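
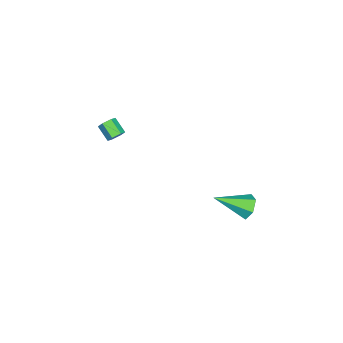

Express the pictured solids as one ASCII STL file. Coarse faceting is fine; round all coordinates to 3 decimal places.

solid 
facet normal -0.202 0.860 -0.468
outer loop
vertex 1.859 4.858 -2.357
vertex 1.149 4.922 -1.932
vertex 1.847 5.252 -1.627
endloop
endfacet
facet normal 0.993 -0.093 0.067
outer loop
vertex 1.859 4.858 -2.357
vertex 1.847 5.252 -1.627
vertex 1.591 3.038 -0.908
endloop
endfacet
facet normal -0.203 0.860 -0.467
outer loop
vertex 1.847 5.252 -1.627
vertex 1.149 4.922 -1.932
vertex 1.138 5.316 -1.202
endloop
endfacet
facet normal 0.517 0.210 0.830
outer loop
vertex 1.847 5.252 -1.627
vertex 1.138 5.316 -1.202
vertex 1.591 3.038 -0.908
endloop
endfacet
facet normal -0.201 0.861 -0.468
outer loop
vertex 1.138 5.316 -1.202
vertex 1.149 4.922 -1.932
vertex 0.439 4.987 -1.507
endloop
endfacet
facet normal -0.414 0.035 0.910
outer loop
vertex 1.138 5.316 -1.202
vertex 0.439 4.987 -1.507
vertex 1.591 3.038 -0.908
endloop
endfacet
facet normal -0.201 0.861 -0.468
outer loop
vertex 0.439 4.987 -1.507
vertex 1.149 4.922 -1.932
vertex 0.451 4.593 -2.237
endloop
endfacet
facet normal -0.868 -0.444 0.225
outer loop
vertex 0.439 4.987 -1.507
vertex 0.451 4.593 -2.237
vertex 1.591 3.038 -0.908
endloop
endfacet
facet normal -0.201 0.861 -0.468
outer loop
vertex 0.451 4.593 -2.237
vertex 1.149 4.922 -1.932
vertex 1.161 4.528 -2.662
endloop
endfacet
facet normal -0.391 -0.747 -0.538
outer loop
vertex 0.451 4.593 -2.237
vertex 1.161 4.528 -2.662
vertex 1.591 3.038 -0.908
endloop
endfacet
facet normal -0.202 0.860 -0.468
outer loop
vertex 1.161 4.528 -2.662
vertex 1.149 4.922 -1.932
vertex 1.859 4.858 -2.357
endloop
endfacet
facet normal 0.540 -0.571 -0.618
outer loop
vertex 1.161 4.528 -2.662
vertex 1.859 4.858 -2.357
vertex 1.591 3.038 -0.908
endloop
endfacet
facet normal 0.581 0.607 -0.542
outer loop
vertex -1.143 -3.318 0.487
vertex -1.453 -2.88 0.645
vertex -1.009 -3.033 0.95
endloop
endfacet
facet normal 0.777 -0.611 0.151
outer loop
vertex -1.143 -3.318 0.487
vertex -1.009 -3.033 0.95
vertex -1.778 -3.979 1.077
endloop
endfacet
facet normal 0.777 -0.611 0.151
outer loop
vertex -1.778 -3.979 1.077
vertex -1.009 -3.033 0.95
vertex -1.644 -3.694 1.54
endloop
endfacet
facet normal -0.583 -0.605 0.541
outer loop
vertex -1.778 -3.979 1.077
vertex -1.644 -3.694 1.54
vertex -2.087 -3.54 1.235
endloop
endfacet
facet normal 0.581 0.607 -0.542
outer loop
vertex -1.009 -3.033 0.95
vertex -1.453 -2.88 0.645
vertex -1.319 -2.595 1.108
endloop
endfacet
facet normal 0.595 0.135 0.792
outer loop
vertex -1.009 -3.033 0.95
vertex -1.319 -2.595 1.108
vertex -1.644 -3.694 1.54
endloop
endfacet
facet normal 0.595 0.135 0.792
outer loop
vertex -1.644 -3.694 1.54
vertex -1.319 -2.595 1.108
vertex -1.954 -3.255 1.698
endloop
endfacet
facet normal -0.583 -0.606 0.541
outer loop
vertex -1.644 -3.694 1.54
vertex -1.954 -3.255 1.698
vertex -2.087 -3.54 1.235
endloop
endfacet
facet normal 0.583 0.605 -0.541
outer loop
vertex -1.319 -2.595 1.108
vertex -1.453 -2.88 0.645
vertex -1.762 -2.441 0.803
endloop
endfacet
facet normal -0.181 0.747 0.640
outer loop
vertex -1.319 -2.595 1.108
vertex -1.762 -2.441 0.803
vertex -1.954 -3.255 1.698
endloop
endfacet
facet normal -0.183 0.747 0.640
outer loop
vertex -1.954 -3.255 1.698
vertex -1.762 -2.441 0.803
vertex -2.397 -3.102 1.393
endloop
endfacet
facet normal -0.582 -0.607 0.541
outer loop
vertex -1.954 -3.255 1.698
vertex -2.397 -3.102 1.393
vertex -2.087 -3.54 1.235
endloop
endfacet
facet normal 0.583 0.605 -0.541
outer loop
vertex -1.762 -2.441 0.803
vertex -1.453 -2.88 0.645
vertex -1.896 -2.726 0.34
endloop
endfacet
facet normal -0.777 0.611 -0.151
outer loop
vertex -1.762 -2.441 0.803
vertex -1.896 -2.726 0.34
vertex -2.397 -3.102 1.393
endloop
endfacet
facet normal -0.777 0.611 -0.151
outer loop
vertex -2.397 -3.102 1.393
vertex -1.896 -2.726 0.34
vertex -2.531 -3.387 0.93
endloop
endfacet
facet normal -0.581 -0.607 0.542
outer loop
vertex -2.397 -3.102 1.393
vertex -2.531 -3.387 0.93
vertex -2.087 -3.54 1.235
endloop
endfacet
facet normal 0.583 0.606 -0.541
outer loop
vertex -1.896 -2.726 0.34
vertex -1.453 -2.88 0.645
vertex -1.586 -3.165 0.182
endloop
endfacet
facet normal -0.595 -0.135 -0.792
outer loop
vertex -1.896 -2.726 0.34
vertex -1.586 -3.165 0.182
vertex -2.531 -3.387 0.93
endloop
endfacet
facet normal -0.595 -0.135 -0.792
outer loop
vertex -2.531 -3.387 0.93
vertex -1.586 -3.165 0.182
vertex -2.221 -3.825 0.772
endloop
endfacet
facet normal -0.581 -0.607 0.542
outer loop
vertex -2.531 -3.387 0.93
vertex -2.221 -3.825 0.772
vertex -2.087 -3.54 1.235
endloop
endfacet
facet normal 0.582 0.607 -0.541
outer loop
vertex -1.586 -3.165 0.182
vertex -1.453 -2.88 0.645
vertex -1.143 -3.318 0.487
endloop
endfacet
facet normal 0.182 -0.747 -0.639
outer loop
vertex -1.586 -3.165 0.182
vertex -1.143 -3.318 0.487
vertex -2.221 -3.825 0.772
endloop
endfacet
facet normal 0.182 -0.746 -0.641
outer loop
vertex -2.221 -3.825 0.772
vertex -1.143 -3.318 0.487
vertex -1.778 -3.979 1.077
endloop
endfacet
facet normal -0.583 -0.605 0.541
outer loop
vertex -2.221 -3.825 0.772
vertex -1.778 -3.979 1.077
vertex -2.087 -3.54 1.235
endloop
endfacet

endsolid


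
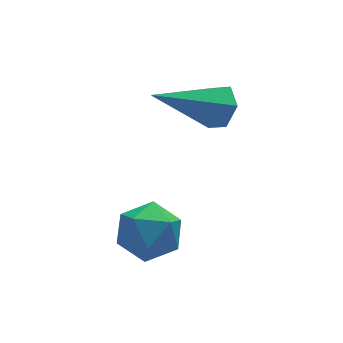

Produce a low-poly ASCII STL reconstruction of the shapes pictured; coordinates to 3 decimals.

solid 
facet normal -0.309 0.515 0.800
outer loop
vertex 1.886 -1.765 -1.537
vertex 1.919 -2.351 -1.147
vertex 2.482 -1.931 -1.2
endloop
endfacet
facet normal 0.060 0.933 0.354
outer loop
vertex 1.886 -1.765 -1.537
vertex 2.482 -1.931 -1.2
vertex 2.508 -1.683 -1.858
endloop
endfacet
facet normal -0.266 0.922 -0.280
outer loop
vertex 1.886 -1.765 -1.537
vertex 2.508 -1.683 -1.858
vertex 1.96 -1.949 -2.213
endloop
endfacet
facet normal -0.838 0.497 -0.227
outer loop
vertex 1.886 -1.765 -1.537
vertex 1.96 -1.949 -2.213
vertex 1.596 -2.362 -1.773
endloop
endfacet
facet normal -0.863 0.245 0.441
outer loop
vertex 1.886 -1.765 -1.537
vertex 1.596 -2.362 -1.773
vertex 1.919 -2.351 -1.147
endloop
endfacet
facet normal 0.710 0.649 0.273
outer loop
vertex 2.508 -1.683 -1.858
vertex 2.482 -1.931 -1.2
vertex 2.924 -2.218 -1.667
endloop
endfacet
facet normal 0.113 -0.026 0.993
outer loop
vertex 2.482 -1.931 -1.2
vertex 1.919 -2.351 -1.147
vertex 2.56 -2.631 -1.227
endloop
endfacet
facet normal -0.785 -0.463 0.413
outer loop
vertex 1.919 -2.351 -1.147
vertex 1.596 -2.362 -1.773
vertex 2.012 -2.897 -1.582
endloop
endfacet
facet normal -0.742 -0.057 -0.668
outer loop
vertex 1.596 -2.362 -1.773
vertex 1.96 -1.949 -2.213
vertex 2.038 -2.649 -2.24
endloop
endfacet
facet normal 0.182 0.631 -0.754
outer loop
vertex 1.96 -1.949 -2.213
vertex 2.508 -1.683 -1.858
vertex 2.601 -2.229 -2.293
endloop
endfacet
facet normal 0.838 -0.497 0.227
outer loop
vertex 2.634 -2.815 -1.903
vertex 2.924 -2.218 -1.667
vertex 2.56 -2.631 -1.227
endloop
endfacet
facet normal 0.266 -0.922 0.280
outer loop
vertex 2.634 -2.815 -1.903
vertex 2.56 -2.631 -1.227
vertex 2.012 -2.897 -1.582
endloop
endfacet
facet normal -0.060 -0.933 -0.354
outer loop
vertex 2.634 -2.815 -1.903
vertex 2.012 -2.897 -1.582
vertex 2.038 -2.649 -2.24
endloop
endfacet
facet normal 0.309 -0.515 -0.800
outer loop
vertex 2.634 -2.815 -1.903
vertex 2.038 -2.649 -2.24
vertex 2.601 -2.229 -2.293
endloop
endfacet
facet normal 0.863 -0.245 -0.441
outer loop
vertex 2.634 -2.815 -1.903
vertex 2.601 -2.229 -2.293
vertex 2.924 -2.218 -1.667
endloop
endfacet
facet normal 0.742 0.057 0.668
outer loop
vertex 2.56 -2.631 -1.227
vertex 2.924 -2.218 -1.667
vertex 2.482 -1.931 -1.2
endloop
endfacet
facet normal -0.182 -0.631 0.754
outer loop
vertex 2.012 -2.897 -1.582
vertex 2.56 -2.631 -1.227
vertex 1.919 -2.351 -1.147
endloop
endfacet
facet normal -0.710 -0.649 -0.273
outer loop
vertex 2.038 -2.649 -2.24
vertex 2.012 -2.897 -1.582
vertex 1.596 -2.362 -1.773
endloop
endfacet
facet normal -0.113 0.026 -0.993
outer loop
vertex 2.601 -2.229 -2.293
vertex 2.038 -2.649 -2.24
vertex 1.96 -1.949 -2.213
endloop
endfacet
facet normal 0.785 0.463 -0.413
outer loop
vertex 2.924 -2.218 -1.667
vertex 2.601 -2.229 -2.293
vertex 2.508 -1.683 -1.858
endloop
endfacet
facet normal 0.852 0.050 -0.521
outer loop
vertex 4.587 -0.547 0.447
vertex 4.316 -0.658 -0.007
vertex 4.382 -0.146 0.15
endloop
endfacet
facet normal 0.117 0.629 0.768
outer loop
vertex 4.587 -0.547 0.447
vertex 4.382 -0.146 0.15
vertex 2.884 -0.742 0.867
endloop
endfacet
facet normal 0.853 0.049 -0.519
outer loop
vertex 4.382 -0.146 0.15
vertex 4.316 -0.658 -0.007
vertex 4.112 -0.257 -0.304
endloop
endfacet
facet normal -0.372 0.928 -0.006
outer loop
vertex 4.382 -0.146 0.15
vertex 4.112 -0.257 -0.304
vertex 2.884 -0.742 0.867
endloop
endfacet
facet normal 0.853 0.049 -0.519
outer loop
vertex 4.112 -0.257 -0.304
vertex 4.316 -0.658 -0.007
vertex 4.046 -0.769 -0.461
endloop
endfacet
facet normal -0.718 0.287 -0.634
outer loop
vertex 4.112 -0.257 -0.304
vertex 4.046 -0.769 -0.461
vertex 2.884 -0.742 0.867
endloop
endfacet
facet normal 0.853 0.050 -0.519
outer loop
vertex 4.046 -0.769 -0.461
vertex 4.316 -0.658 -0.007
vertex 4.251 -1.171 -0.163
endloop
endfacet
facet normal -0.575 -0.656 -0.489
outer loop
vertex 4.046 -0.769 -0.461
vertex 4.251 -1.171 -0.163
vertex 2.884 -0.742 0.867
endloop
endfacet
facet normal 0.853 0.050 -0.519
outer loop
vertex 4.251 -1.171 -0.163
vertex 4.316 -0.658 -0.007
vertex 4.521 -1.06 0.291
endloop
endfacet
facet normal -0.085 -0.955 0.284
outer loop
vertex 4.251 -1.171 -0.163
vertex 4.521 -1.06 0.291
vertex 2.884 -0.742 0.867
endloop
endfacet
facet normal 0.852 0.049 -0.521
outer loop
vertex 4.521 -1.06 0.291
vertex 4.316 -0.658 -0.007
vertex 4.587 -0.547 0.447
endloop
endfacet
facet normal 0.261 -0.311 0.914
outer loop
vertex 4.521 -1.06 0.291
vertex 4.587 -0.547 0.447
vertex 2.884 -0.742 0.867
endloop
endfacet

endsolid


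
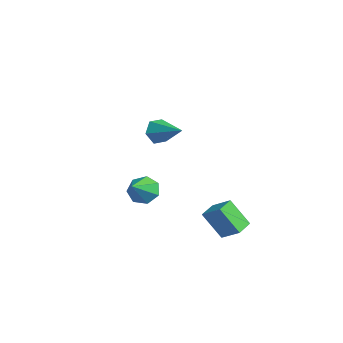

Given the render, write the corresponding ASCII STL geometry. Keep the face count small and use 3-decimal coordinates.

solid 
facet normal -0.880 -0.299 -0.369
outer loop
vertex 0.533 0.181 2.355
vertex 0.154 0.579 2.936
vertex 0.32 0.944 2.244
endloop
endfacet
facet normal 0.682 0.085 -0.726
outer loop
vertex 0.533 0.181 2.355
vertex 0.32 0.944 2.244
vertex 1.746 1.121 3.604
endloop
endfacet
facet normal -0.880 -0.299 -0.369
outer loop
vertex 0.32 0.944 2.244
vertex 0.154 0.579 2.936
vertex -0.059 1.342 2.825
endloop
endfacet
facet normal 0.283 0.867 -0.410
outer loop
vertex 0.32 0.944 2.244
vertex -0.059 1.342 2.825
vertex 1.746 1.121 3.604
endloop
endfacet
facet normal -0.880 -0.299 -0.369
outer loop
vertex -0.059 1.342 2.825
vertex 0.154 0.579 2.936
vertex -0.225 0.977 3.517
endloop
endfacet
facet normal -0.085 0.890 0.449
outer loop
vertex -0.059 1.342 2.825
vertex -0.225 0.977 3.517
vertex 1.746 1.121 3.604
endloop
endfacet
facet normal -0.880 -0.298 -0.370
outer loop
vertex -0.225 0.977 3.517
vertex 0.154 0.579 2.936
vertex -0.013 0.214 3.628
endloop
endfacet
facet normal -0.053 0.129 0.990
outer loop
vertex -0.225 0.977 3.517
vertex -0.013 0.214 3.628
vertex 1.746 1.121 3.604
endloop
endfacet
facet normal -0.879 -0.299 -0.370
outer loop
vertex -0.013 0.214 3.628
vertex 0.154 0.579 2.936
vertex 0.367 -0.184 3.047
endloop
endfacet
facet normal 0.346 -0.653 0.674
outer loop
vertex -0.013 0.214 3.628
vertex 0.367 -0.184 3.047
vertex 1.746 1.121 3.604
endloop
endfacet
facet normal -0.880 -0.299 -0.369
outer loop
vertex 0.367 -0.184 3.047
vertex 0.154 0.579 2.936
vertex 0.533 0.181 2.355
endloop
endfacet
facet normal 0.714 -0.675 -0.185
outer loop
vertex 0.367 -0.184 3.047
vertex 0.533 0.181 2.355
vertex 1.746 1.121 3.604
endloop
endfacet
facet normal -0.538 0.616 -0.575
outer loop
vertex -3.738 1.809 -4.498
vertex -4.385 1.877 -3.819
vertex -3.624 2.411 -3.959
endloop
endfacet
facet normal 0.980 -0.008 -0.198
outer loop
vertex -3.738 1.809 -4.498
vertex -3.624 2.411 -3.959
vertex -3.395 0.743 -2.761
endloop
endfacet
facet normal -0.538 0.617 -0.574
outer loop
vertex -3.624 2.411 -3.959
vertex -4.385 1.877 -3.819
vertex -4.082 2.611 -3.315
endloop
endfacet
facet normal 0.796 0.422 0.435
outer loop
vertex -3.624 2.411 -3.959
vertex -4.082 2.611 -3.315
vertex -3.395 0.743 -2.761
endloop
endfacet
facet normal -0.538 0.617 -0.575
outer loop
vertex -4.082 2.611 -3.315
vertex -4.385 1.877 -3.819
vertex -4.769 2.259 -3.05
endloop
endfacet
facet normal 0.181 0.340 0.923
outer loop
vertex -4.082 2.611 -3.315
vertex -4.769 2.259 -3.05
vertex -3.395 0.743 -2.761
endloop
endfacet
facet normal -0.538 0.617 -0.575
outer loop
vertex -4.769 2.259 -3.05
vertex -4.385 1.877 -3.819
vertex -5.166 1.62 -3.364
endloop
endfacet
facet normal -0.400 -0.192 0.896
outer loop
vertex -4.769 2.259 -3.05
vertex -5.166 1.62 -3.364
vertex -3.395 0.743 -2.761
endloop
endfacet
facet normal -0.538 0.616 -0.575
outer loop
vertex -5.166 1.62 -3.364
vertex -4.385 1.877 -3.819
vertex -4.975 1.174 -4.02
endloop
endfacet
facet normal -0.511 -0.773 0.377
outer loop
vertex -5.166 1.62 -3.364
vertex -4.975 1.174 -4.02
vertex -3.395 0.743 -2.761
endloop
endfacet
facet normal -0.539 0.616 -0.575
outer loop
vertex -4.975 1.174 -4.02
vertex -4.385 1.877 -3.819
vertex -4.34 1.258 -4.525
endloop
endfacet
facet normal -0.068 -0.967 -0.246
outer loop
vertex -4.975 1.174 -4.02
vertex -4.34 1.258 -4.525
vertex -3.395 0.743 -2.761
endloop
endfacet
facet normal -0.538 0.616 -0.575
outer loop
vertex -4.34 1.258 -4.525
vertex -4.385 1.877 -3.819
vertex -3.738 1.809 -4.498
endloop
endfacet
facet normal 0.596 -0.627 -0.502
outer loop
vertex -4.34 1.258 -4.525
vertex -3.738 1.809 -4.498
vertex -3.395 0.743 -2.761
endloop
endfacet
facet normal -0.533 0.835 0.136
outer loop
vertex 1.013 3.183 -2.53
vertex 1.975 3.676 -1.79
vertex 1.766 3.901 -3.987
endloop
endfacet
facet normal -0.734 -0.376 -0.565
outer loop
vertex 2.325 3.024 -4.13
vertex 1.013 3.183 -2.53
vertex 1.766 3.901 -3.987
endloop
endfacet
facet normal -0.533 0.835 0.136
outer loop
vertex 1.766 3.901 -3.987
vertex 1.975 3.676 -1.79
vertex 2.728 4.394 -3.246
endloop
endfacet
facet normal 0.421 0.401 -0.814
outer loop
vertex 2.728 4.394 -3.246
vertex 2.325 3.024 -4.13
vertex 1.766 3.901 -3.987
endloop
endfacet
facet normal -0.421 -0.401 0.814
outer loop
vertex 1.013 3.183 -2.53
vertex 2.534 2.799 -1.933
vertex 1.975 3.676 -1.79
endloop
endfacet
facet normal -0.735 -0.375 -0.565
outer loop
vertex 1.572 2.306 -2.674
vertex 1.013 3.183 -2.53
vertex 2.325 3.024 -4.13
endloop
endfacet
facet normal -0.421 -0.402 0.813
outer loop
vertex 1.572 2.306 -2.674
vertex 2.534 2.799 -1.933
vertex 1.013 3.183 -2.53
endloop
endfacet
facet normal 0.734 0.376 0.565
outer loop
vertex 1.975 3.676 -1.79
vertex 2.534 2.799 -1.933
vertex 2.728 4.394 -3.246
endloop
endfacet
facet normal 0.420 0.401 -0.814
outer loop
vertex 3.287 3.517 -3.39
vertex 2.325 3.024 -4.13
vertex 2.728 4.394 -3.246
endloop
endfacet
facet normal 0.735 0.376 0.565
outer loop
vertex 2.728 4.394 -3.246
vertex 2.534 2.799 -1.933
vertex 3.287 3.517 -3.39
endloop
endfacet
facet normal 0.533 -0.835 -0.136
outer loop
vertex 3.287 3.517 -3.39
vertex 1.572 2.306 -2.674
vertex 2.325 3.024 -4.13
endloop
endfacet
facet normal 0.533 -0.835 -0.136
outer loop
vertex 2.534 2.799 -1.933
vertex 1.572 2.306 -2.674
vertex 3.287 3.517 -3.39
endloop
endfacet

endsolid


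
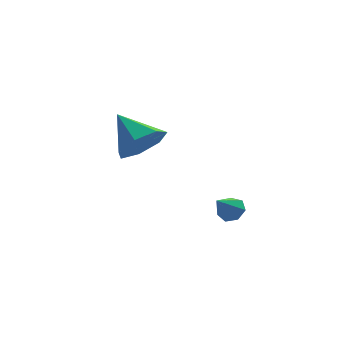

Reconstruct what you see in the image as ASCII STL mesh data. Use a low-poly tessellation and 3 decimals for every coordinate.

solid 
facet normal 0.393 -0.728 -0.563
outer loop
vertex -2.257 2.426 -0.727
vertex -3.208 2.247 -1.159
vertex -2.448 2.91 -1.486
endloop
endfacet
facet normal 0.596 0.736 0.320
outer loop
vertex -2.257 2.426 -0.727
vertex -2.448 2.91 -1.486
vertex -3.892 3.513 -0.181
endloop
endfacet
facet normal 0.393 -0.728 -0.562
outer loop
vertex -2.448 2.91 -1.486
vertex -3.208 2.247 -1.159
vertex -3.212 2.894 -1.999
endloop
endfacet
facet normal 0.158 0.951 -0.265
outer loop
vertex -2.448 2.91 -1.486
vertex -3.212 2.894 -1.999
vertex -3.892 3.513 -0.181
endloop
endfacet
facet normal 0.392 -0.728 -0.562
outer loop
vertex -3.212 2.894 -1.999
vertex -3.208 2.247 -1.159
vertex -3.973 2.392 -1.88
endloop
endfacet
facet normal -0.541 0.714 -0.445
outer loop
vertex -3.212 2.894 -1.999
vertex -3.973 2.392 -1.88
vertex -3.892 3.513 -0.181
endloop
endfacet
facet normal 0.393 -0.727 -0.563
outer loop
vertex -3.973 2.392 -1.88
vertex -3.208 2.247 -1.159
vertex -4.158 1.78 -1.218
endloop
endfacet
facet normal -0.976 0.201 -0.086
outer loop
vertex -3.973 2.392 -1.88
vertex -4.158 1.78 -1.218
vertex -3.892 3.513 -0.181
endloop
endfacet
facet normal 0.393 -0.728 -0.562
outer loop
vertex -4.158 1.78 -1.218
vertex -3.208 2.247 -1.159
vertex -3.629 1.52 -0.512
endloop
endfacet
facet normal -0.818 -0.198 0.540
outer loop
vertex -4.158 1.78 -1.218
vertex -3.629 1.52 -0.512
vertex -3.892 3.513 -0.181
endloop
endfacet
facet normal 0.393 -0.728 -0.562
outer loop
vertex -3.629 1.52 -0.512
vertex -3.208 2.247 -1.159
vertex -2.783 1.808 -0.294
endloop
endfacet
facet normal -0.186 -0.185 0.965
outer loop
vertex -3.629 1.52 -0.512
vertex -2.783 1.808 -0.294
vertex -3.892 3.513 -0.181
endloop
endfacet
facet normal 0.392 -0.728 -0.562
outer loop
vertex -2.783 1.808 -0.294
vertex -3.208 2.247 -1.159
vertex -2.257 2.426 -0.727
endloop
endfacet
facet normal 0.443 0.230 0.867
outer loop
vertex -2.783 1.808 -0.294
vertex -2.257 2.426 -0.727
vertex -3.892 3.513 -0.181
endloop
endfacet
facet normal 0.559 0.419 -0.715
outer loop
vertex -0.506 -2.228 -2.301
vertex -0.921 -1.891 -2.428
vertex -0.515 -1.813 -2.065
endloop
endfacet
facet normal 0.538 -0.408 0.738
outer loop
vertex -0.506 -2.228 -2.301
vertex -0.515 -1.813 -2.065
vertex -1.559 -2.369 -1.612
endloop
endfacet
facet normal 0.559 0.420 -0.715
outer loop
vertex -0.515 -1.813 -2.065
vertex -0.921 -1.891 -2.428
vertex -0.83 -1.457 -2.102
endloop
endfacet
facet normal 0.237 0.306 0.922
outer loop
vertex -0.515 -1.813 -2.065
vertex -0.83 -1.457 -2.102
vertex -1.559 -2.369 -1.612
endloop
endfacet
facet normal 0.560 0.420 -0.715
outer loop
vertex -0.83 -1.457 -2.102
vertex -0.921 -1.891 -2.428
vertex -1.214 -1.427 -2.385
endloop
endfacet
facet normal -0.409 0.664 0.626
outer loop
vertex -0.83 -1.457 -2.102
vertex -1.214 -1.427 -2.385
vertex -1.559 -2.369 -1.612
endloop
endfacet
facet normal 0.559 0.419 -0.715
outer loop
vertex -1.214 -1.427 -2.385
vertex -0.921 -1.891 -2.428
vertex -1.377 -1.747 -2.7
endloop
endfacet
facet normal -0.916 0.395 0.073
outer loop
vertex -1.214 -1.427 -2.385
vertex -1.377 -1.747 -2.7
vertex -1.559 -2.369 -1.612
endloop
endfacet
facet normal 0.559 0.419 -0.715
outer loop
vertex -1.377 -1.747 -2.7
vertex -0.921 -1.891 -2.428
vertex -1.197 -2.175 -2.81
endloop
endfacet
facet normal -0.900 -0.296 -0.320
outer loop
vertex -1.377 -1.747 -2.7
vertex -1.197 -2.175 -2.81
vertex -1.559 -2.369 -1.612
endloop
endfacet
facet normal 0.559 0.419 -0.715
outer loop
vertex -1.197 -2.175 -2.81
vertex -0.921 -1.891 -2.428
vertex -0.809 -2.389 -2.632
endloop
endfacet
facet normal -0.374 -0.891 -0.257
outer loop
vertex -1.197 -2.175 -2.81
vertex -0.809 -2.389 -2.632
vertex -1.559 -2.369 -1.612
endloop
endfacet
facet normal 0.559 0.419 -0.716
outer loop
vertex -0.809 -2.389 -2.632
vertex -0.921 -1.891 -2.428
vertex -0.506 -2.228 -2.301
endloop
endfacet
facet normal 0.266 -0.940 0.214
outer loop
vertex -0.809 -2.389 -2.632
vertex -0.506 -2.228 -2.301
vertex -1.559 -2.369 -1.612
endloop
endfacet

endsolid


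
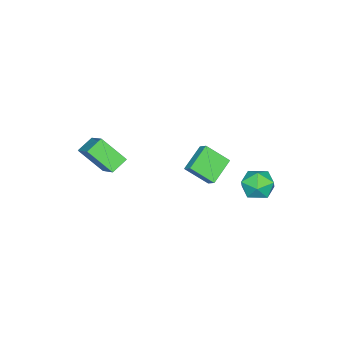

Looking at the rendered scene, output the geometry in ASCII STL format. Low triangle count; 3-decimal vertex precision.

solid 
facet normal -0.855 0.273 0.440
outer loop
vertex 2.887 -3.91 3.424
vertex 2.644 -2.453 2.047
vertex 1.904 -5.151 2.284
endloop
endfacet
facet normal 0.121 -0.722 0.681
outer loop
vertex 2.896 -5.467 1.773
vertex 2.887 -3.91 3.424
vertex 1.904 -5.151 2.284
endloop
endfacet
facet normal -0.855 0.273 0.440
outer loop
vertex 1.904 -5.151 2.284
vertex 2.644 -2.453 2.047
vertex 1.661 -3.693 0.907
endloop
endfacet
facet normal -0.504 -0.636 -0.585
outer loop
vertex 1.661 -3.693 0.907
vertex 2.896 -5.467 1.773
vertex 1.904 -5.151 2.284
endloop
endfacet
facet normal 0.504 0.636 0.584
outer loop
vertex 2.887 -3.91 3.424
vertex 3.636 -2.769 1.536
vertex 2.644 -2.453 2.047
endloop
endfacet
facet normal 0.120 -0.722 0.681
outer loop
vertex 3.879 -4.227 2.913
vertex 2.887 -3.91 3.424
vertex 2.896 -5.467 1.773
endloop
endfacet
facet normal 0.504 0.636 0.584
outer loop
vertex 3.879 -4.227 2.913
vertex 3.636 -2.769 1.536
vertex 2.887 -3.91 3.424
endloop
endfacet
facet normal -0.121 0.722 -0.681
outer loop
vertex 2.644 -2.453 2.047
vertex 3.636 -2.769 1.536
vertex 1.661 -3.693 0.907
endloop
endfacet
facet normal -0.504 -0.636 -0.584
outer loop
vertex 2.653 -4.01 0.396
vertex 2.896 -5.467 1.773
vertex 1.661 -3.693 0.907
endloop
endfacet
facet normal -0.121 0.722 -0.682
outer loop
vertex 1.661 -3.693 0.907
vertex 3.636 -2.769 1.536
vertex 2.653 -4.01 0.396
endloop
endfacet
facet normal 0.855 -0.273 -0.440
outer loop
vertex 2.653 -4.01 0.396
vertex 3.879 -4.227 2.913
vertex 2.896 -5.467 1.773
endloop
endfacet
facet normal 0.855 -0.273 -0.440
outer loop
vertex 3.636 -2.769 1.536
vertex 3.879 -4.227 2.913
vertex 2.653 -4.01 0.396
endloop
endfacet
facet normal -0.889 0.070 0.452
outer loop
vertex -1.862 0.09 0.943
vertex -2.332 1.389 -0.181
vertex -2.165 -0.461 0.432
endloop
endfacet
facet normal 0.263 -0.730 0.631
outer loop
vertex -0.528 -0.589 -0.399
vertex -1.862 0.09 0.943
vertex -2.165 -0.461 0.432
endloop
endfacet
facet normal -0.889 0.069 0.452
outer loop
vertex -2.165 -0.461 0.432
vertex -2.332 1.389 -0.181
vertex -2.634 0.838 -0.691
endloop
endfacet
facet normal -0.373 -0.680 -0.631
outer loop
vertex -2.634 0.838 -0.691
vertex -0.528 -0.589 -0.399
vertex -2.165 -0.461 0.432
endloop
endfacet
facet normal 0.373 0.681 0.630
outer loop
vertex -1.862 0.09 0.943
vertex -0.695 1.261 -1.012
vertex -2.332 1.389 -0.181
endloop
endfacet
facet normal 0.264 -0.729 0.631
outer loop
vertex -0.226 -0.038 0.111
vertex -1.862 0.09 0.943
vertex -0.528 -0.589 -0.399
endloop
endfacet
facet normal 0.374 0.680 0.631
outer loop
vertex -0.226 -0.038 0.111
vertex -0.695 1.261 -1.012
vertex -1.862 0.09 0.943
endloop
endfacet
facet normal -0.264 0.729 -0.632
outer loop
vertex -2.332 1.389 -0.181
vertex -0.695 1.261 -1.012
vertex -2.634 0.838 -0.691
endloop
endfacet
facet normal -0.374 -0.681 -0.630
outer loop
vertex -0.998 0.71 -1.523
vertex -0.528 -0.589 -0.399
vertex -2.634 0.838 -0.691
endloop
endfacet
facet normal -0.264 0.730 -0.631
outer loop
vertex -2.634 0.838 -0.691
vertex -0.695 1.261 -1.012
vertex -0.998 0.71 -1.523
endloop
endfacet
facet normal 0.889 -0.069 -0.452
outer loop
vertex -0.998 0.71 -1.523
vertex -0.226 -0.038 0.111
vertex -0.528 -0.589 -0.399
endloop
endfacet
facet normal 0.889 -0.070 -0.452
outer loop
vertex -0.695 1.261 -1.012
vertex -0.226 -0.038 0.111
vertex -0.998 0.71 -1.523
endloop
endfacet
facet normal -0.974 0.187 -0.128
outer loop
vertex -3.424 3.705 -2.412
vertex -3.641 2.58 -2.405
vertex -3.656 3.172 -1.424
endloop
endfacet
facet normal -0.658 0.716 0.232
outer loop
vertex -3.424 3.705 -2.412
vertex -3.656 3.172 -1.424
vertex -2.82 3.955 -1.471
endloop
endfacet
facet normal -0.132 0.976 -0.175
outer loop
vertex -3.424 3.705 -2.412
vertex -2.82 3.955 -1.471
vertex -2.288 3.846 -2.48
endloop
endfacet
facet normal -0.122 0.607 -0.785
outer loop
vertex -3.424 3.705 -2.412
vertex -2.288 3.846 -2.48
vertex -2.796 2.996 -3.058
endloop
endfacet
facet normal -0.643 0.119 -0.756
outer loop
vertex -3.424 3.705 -2.412
vertex -2.796 2.996 -3.058
vertex -3.641 2.58 -2.405
endloop
endfacet
facet normal -0.365 0.439 0.821
outer loop
vertex -2.82 3.955 -1.471
vertex -3.656 3.172 -1.424
vertex -2.664 2.984 -0.882
endloop
endfacet
facet normal -0.877 -0.417 0.238
outer loop
vertex -3.656 3.172 -1.424
vertex -3.641 2.58 -2.405
vertex -3.172 2.134 -1.46
endloop
endfacet
facet normal -0.342 -0.527 -0.778
outer loop
vertex -3.641 2.58 -2.405
vertex -2.796 2.996 -3.058
vertex -2.64 2.025 -2.469
endloop
endfacet
facet normal 0.500 0.262 -0.825
outer loop
vertex -2.796 2.996 -3.058
vertex -2.288 3.846 -2.48
vertex -1.804 2.808 -2.516
endloop
endfacet
facet normal 0.486 0.858 0.164
outer loop
vertex -2.288 3.846 -2.48
vertex -2.82 3.955 -1.471
vertex -1.819 3.4 -1.535
endloop
endfacet
facet normal 0.122 -0.607 0.785
outer loop
vertex -2.036 2.275 -1.528
vertex -2.664 2.984 -0.882
vertex -3.172 2.134 -1.46
endloop
endfacet
facet normal 0.132 -0.976 0.175
outer loop
vertex -2.036 2.275 -1.528
vertex -3.172 2.134 -1.46
vertex -2.64 2.025 -2.469
endloop
endfacet
facet normal 0.658 -0.716 -0.232
outer loop
vertex -2.036 2.275 -1.528
vertex -2.64 2.025 -2.469
vertex -1.804 2.808 -2.516
endloop
endfacet
facet normal 0.974 -0.187 0.128
outer loop
vertex -2.036 2.275 -1.528
vertex -1.804 2.808 -2.516
vertex -1.819 3.4 -1.535
endloop
endfacet
facet normal 0.643 -0.119 0.756
outer loop
vertex -2.036 2.275 -1.528
vertex -1.819 3.4 -1.535
vertex -2.664 2.984 -0.882
endloop
endfacet
facet normal -0.500 -0.262 0.825
outer loop
vertex -3.172 2.134 -1.46
vertex -2.664 2.984 -0.882
vertex -3.656 3.172 -1.424
endloop
endfacet
facet normal -0.486 -0.858 -0.164
outer loop
vertex -2.64 2.025 -2.469
vertex -3.172 2.134 -1.46
vertex -3.641 2.58 -2.405
endloop
endfacet
facet normal 0.365 -0.439 -0.821
outer loop
vertex -1.804 2.808 -2.516
vertex -2.64 2.025 -2.469
vertex -2.796 2.996 -3.058
endloop
endfacet
facet normal 0.877 0.417 -0.238
outer loop
vertex -1.819 3.4 -1.535
vertex -1.804 2.808 -2.516
vertex -2.288 3.846 -2.48
endloop
endfacet
facet normal 0.342 0.527 0.778
outer loop
vertex -2.664 2.984 -0.882
vertex -1.819 3.4 -1.535
vertex -2.82 3.955 -1.471
endloop
endfacet

endsolid


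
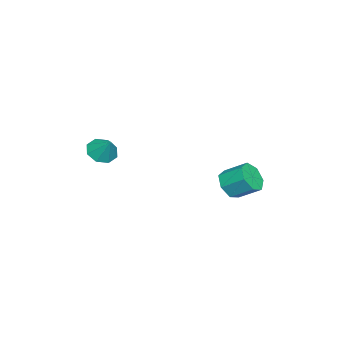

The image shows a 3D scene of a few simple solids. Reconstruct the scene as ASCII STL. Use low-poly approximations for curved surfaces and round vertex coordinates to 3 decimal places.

solid 
facet normal -0.398 -0.512 -0.761
outer loop
vertex -0.504 -2.761 0.935
vertex -1.221 -2.731 1.29
vertex -0.826 -2.267 0.771
endloop
endfacet
facet normal 0.849 0.517 -0.108
outer loop
vertex -0.504 -2.761 0.935
vertex -0.826 -2.267 0.771
vertex -0.739 -2.109 2.21
endloop
endfacet
facet normal -0.397 -0.513 -0.761
outer loop
vertex -0.826 -2.267 0.771
vertex -1.221 -2.731 1.29
vertex -1.38 -2.045 0.91
endloop
endfacet
facet normal 0.342 0.931 -0.123
outer loop
vertex -0.826 -2.267 0.771
vertex -1.38 -2.045 0.91
vertex -0.739 -2.109 2.21
endloop
endfacet
facet normal -0.398 -0.513 -0.760
outer loop
vertex -1.38 -2.045 0.91
vertex -1.221 -2.731 1.29
vertex -1.84 -2.224 1.272
endloop
endfacet
facet normal -0.241 0.956 0.166
outer loop
vertex -1.38 -2.045 0.91
vertex -1.84 -2.224 1.272
vertex -0.739 -2.109 2.21
endloop
endfacet
facet normal -0.398 -0.513 -0.760
outer loop
vertex -1.84 -2.224 1.272
vertex -1.221 -2.731 1.29
vertex -1.937 -2.7 1.644
endloop
endfacet
facet normal -0.564 0.577 0.591
outer loop
vertex -1.84 -2.224 1.272
vertex -1.937 -2.7 1.644
vertex -0.739 -2.109 2.21
endloop
endfacet
facet normal -0.398 -0.513 -0.760
outer loop
vertex -1.937 -2.7 1.644
vertex -1.221 -2.731 1.29
vertex -1.615 -3.194 1.809
endloop
endfacet
facet normal -0.434 0.018 0.901
outer loop
vertex -1.937 -2.7 1.644
vertex -1.615 -3.194 1.809
vertex -0.739 -2.109 2.21
endloop
endfacet
facet normal -0.397 -0.514 -0.760
outer loop
vertex -1.615 -3.194 1.809
vertex -1.221 -2.731 1.29
vertex -1.062 -3.416 1.67
endloop
endfacet
facet normal 0.071 -0.396 0.916
outer loop
vertex -1.615 -3.194 1.809
vertex -1.062 -3.416 1.67
vertex -0.739 -2.109 2.21
endloop
endfacet
facet normal -0.398 -0.514 -0.760
outer loop
vertex -1.062 -3.416 1.67
vertex -1.221 -2.731 1.29
vertex -0.602 -3.237 1.308
endloop
endfacet
facet normal 0.656 -0.421 0.626
outer loop
vertex -1.062 -3.416 1.67
vertex -0.602 -3.237 1.308
vertex -0.739 -2.109 2.21
endloop
endfacet
facet normal -0.398 -0.514 -0.760
outer loop
vertex -0.602 -3.237 1.308
vertex -1.221 -2.731 1.29
vertex -0.504 -2.761 0.935
endloop
endfacet
facet normal 0.978 -0.043 0.202
outer loop
vertex -0.602 -3.237 1.308
vertex -0.504 -2.761 0.935
vertex -0.739 -2.109 2.21
endloop
endfacet
facet normal -0.032 -0.835 -0.549
outer loop
vertex -3.137 2.317 -0.491
vertex -3.431 2.781 -1.179
vertex -2.6 2.601 -0.954
endloop
endfacet
facet normal 0.710 -0.406 0.575
outer loop
vertex -3.137 2.317 -0.491
vertex -2.6 2.601 -0.954
vertex -3.094 3.435 0.246
endloop
endfacet
facet normal 0.710 -0.406 0.575
outer loop
vertex -3.094 3.435 0.246
vertex -2.6 2.601 -0.954
vertex -2.557 3.719 -0.217
endloop
endfacet
facet normal 0.033 0.835 0.550
outer loop
vertex -3.094 3.435 0.246
vertex -2.557 3.719 -0.217
vertex -3.389 3.899 -0.441
endloop
endfacet
facet normal -0.032 -0.834 -0.550
outer loop
vertex -2.6 2.601 -0.954
vertex -3.431 2.781 -1.179
vertex -2.689 3.021 -1.586
endloop
endfacet
facet normal 0.993 0.038 -0.115
outer loop
vertex -2.6 2.601 -0.954
vertex -2.689 3.021 -1.586
vertex -2.557 3.719 -0.217
endloop
endfacet
facet normal 0.993 0.038 -0.115
outer loop
vertex -2.557 3.719 -0.217
vertex -2.689 3.021 -1.586
vertex -2.646 4.139 -0.849
endloop
endfacet
facet normal 0.032 0.835 0.550
outer loop
vertex -2.557 3.719 -0.217
vertex -2.646 4.139 -0.849
vertex -3.389 3.899 -0.441
endloop
endfacet
facet normal -0.032 -0.834 -0.550
outer loop
vertex -2.689 3.021 -1.586
vertex -3.431 2.781 -1.179
vertex -3.337 3.26 -1.911
endloop
endfacet
facet normal 0.528 0.453 -0.718
outer loop
vertex -2.689 3.021 -1.586
vertex -3.337 3.26 -1.911
vertex -2.646 4.139 -0.849
endloop
endfacet
facet normal 0.527 0.454 -0.719
outer loop
vertex -2.646 4.139 -0.849
vertex -3.337 3.26 -1.911
vertex -3.295 4.378 -1.174
endloop
endfacet
facet normal 0.032 0.835 0.550
outer loop
vertex -2.646 4.139 -0.849
vertex -3.295 4.378 -1.174
vertex -3.389 3.899 -0.441
endloop
endfacet
facet normal -0.031 -0.835 -0.550
outer loop
vertex -3.337 3.26 -1.911
vertex -3.431 2.781 -1.179
vertex -4.056 3.138 -1.685
endloop
endfacet
facet normal -0.335 0.527 -0.781
outer loop
vertex -3.337 3.26 -1.911
vertex -4.056 3.138 -1.685
vertex -3.295 4.378 -1.174
endloop
endfacet
facet normal -0.336 0.528 -0.780
outer loop
vertex -3.295 4.378 -1.174
vertex -4.056 3.138 -1.685
vertex -4.014 4.256 -0.947
endloop
endfacet
facet normal 0.032 0.835 0.550
outer loop
vertex -3.295 4.378 -1.174
vertex -4.014 4.256 -0.947
vertex -3.389 3.899 -0.441
endloop
endfacet
facet normal -0.032 -0.835 -0.550
outer loop
vertex -4.056 3.138 -1.685
vertex -3.431 2.781 -1.179
vertex -4.305 2.747 -1.077
endloop
endfacet
facet normal -0.945 0.204 -0.256
outer loop
vertex -4.056 3.138 -1.685
vertex -4.305 2.747 -1.077
vertex -4.014 4.256 -0.947
endloop
endfacet
facet normal -0.945 0.204 -0.255
outer loop
vertex -4.014 4.256 -0.947
vertex -4.305 2.747 -1.077
vertex -4.262 3.866 -0.34
endloop
endfacet
facet normal 0.032 0.835 0.549
outer loop
vertex -4.014 4.256 -0.947
vertex -4.262 3.866 -0.34
vertex -3.389 3.899 -0.441
endloop
endfacet
facet normal -0.032 -0.835 -0.549
outer loop
vertex -4.305 2.747 -1.077
vertex -3.431 2.781 -1.179
vertex -3.895 2.382 -0.546
endloop
endfacet
facet normal -0.843 -0.273 0.463
outer loop
vertex -4.305 2.747 -1.077
vertex -3.895 2.382 -0.546
vertex -4.262 3.866 -0.34
endloop
endfacet
facet normal -0.844 -0.273 0.462
outer loop
vertex -4.262 3.866 -0.34
vertex -3.895 2.382 -0.546
vertex -3.853 3.5 0.191
endloop
endfacet
facet normal 0.032 0.834 0.550
outer loop
vertex -4.262 3.866 -0.34
vertex -3.853 3.5 0.191
vertex -3.389 3.899 -0.441
endloop
endfacet
facet normal -0.032 -0.835 -0.550
outer loop
vertex -3.895 2.382 -0.546
vertex -3.431 2.781 -1.179
vertex -3.137 2.317 -0.491
endloop
endfacet
facet normal -0.107 -0.544 0.832
outer loop
vertex -3.895 2.382 -0.546
vertex -3.137 2.317 -0.491
vertex -3.853 3.5 0.191
endloop
endfacet
facet normal -0.107 -0.544 0.832
outer loop
vertex -3.853 3.5 0.191
vertex -3.137 2.317 -0.491
vertex -3.094 3.435 0.246
endloop
endfacet
facet normal 0.032 0.835 0.550
outer loop
vertex -3.853 3.5 0.191
vertex -3.094 3.435 0.246
vertex -3.389 3.899 -0.441
endloop
endfacet

endsolid


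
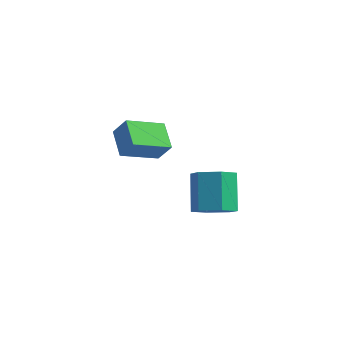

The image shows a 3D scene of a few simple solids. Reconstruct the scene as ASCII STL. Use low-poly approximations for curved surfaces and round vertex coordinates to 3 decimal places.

solid 
facet normal 0.350 -0.470 -0.811
outer loop
vertex 3.116 -3.522 -3.372
vertex 2.245 -3.953 -3.498
vertex 2.429 -3.088 -3.92
endloop
endfacet
facet normal 0.622 0.764 -0.175
outer loop
vertex 3.116 -3.522 -3.372
vertex 2.429 -3.088 -3.92
vertex 2.426 -2.595 -1.776
endloop
endfacet
facet normal 0.621 0.764 -0.175
outer loop
vertex 2.426 -2.595 -1.776
vertex 2.429 -3.088 -3.92
vertex 1.739 -2.162 -2.325
endloop
endfacet
facet normal -0.351 0.471 0.810
outer loop
vertex 2.426 -2.595 -1.776
vertex 1.739 -2.162 -2.325
vertex 1.555 -3.027 -1.902
endloop
endfacet
facet normal 0.350 -0.470 -0.810
outer loop
vertex 2.429 -3.088 -3.92
vertex 2.245 -3.953 -3.498
vertex 1.558 -3.52 -4.046
endloop
endfacet
facet normal -0.296 0.765 -0.572
outer loop
vertex 2.429 -3.088 -3.92
vertex 1.558 -3.52 -4.046
vertex 1.739 -2.162 -2.325
endloop
endfacet
facet normal -0.296 0.765 -0.572
outer loop
vertex 1.739 -2.162 -2.325
vertex 1.558 -3.52 -4.046
vertex 0.868 -2.593 -2.451
endloop
endfacet
facet normal -0.350 0.471 0.810
outer loop
vertex 1.739 -2.162 -2.325
vertex 0.868 -2.593 -2.451
vertex 1.555 -3.027 -1.902
endloop
endfacet
facet normal 0.350 -0.470 -0.810
outer loop
vertex 1.558 -3.52 -4.046
vertex 2.245 -3.953 -3.498
vertex 1.374 -4.385 -3.624
endloop
endfacet
facet normal -0.918 0.001 -0.398
outer loop
vertex 1.558 -3.52 -4.046
vertex 1.374 -4.385 -3.624
vertex 0.868 -2.593 -2.451
endloop
endfacet
facet normal -0.918 0.001 -0.397
outer loop
vertex 0.868 -2.593 -2.451
vertex 1.374 -4.385 -3.624
vertex 0.684 -3.458 -2.028
endloop
endfacet
facet normal -0.350 0.471 0.810
outer loop
vertex 0.868 -2.593 -2.451
vertex 0.684 -3.458 -2.028
vertex 1.555 -3.027 -1.902
endloop
endfacet
facet normal 0.351 -0.471 -0.810
outer loop
vertex 1.374 -4.385 -3.624
vertex 2.245 -3.953 -3.498
vertex 2.061 -4.818 -3.075
endloop
endfacet
facet normal -0.621 -0.764 0.175
outer loop
vertex 1.374 -4.385 -3.624
vertex 2.061 -4.818 -3.075
vertex 0.684 -3.458 -2.028
endloop
endfacet
facet normal -0.622 -0.764 0.174
outer loop
vertex 0.684 -3.458 -2.028
vertex 2.061 -4.818 -3.075
vertex 1.371 -3.892 -1.48
endloop
endfacet
facet normal -0.350 0.470 0.811
outer loop
vertex 0.684 -3.458 -2.028
vertex 1.371 -3.892 -1.48
vertex 1.555 -3.027 -1.902
endloop
endfacet
facet normal 0.350 -0.471 -0.810
outer loop
vertex 2.061 -4.818 -3.075
vertex 2.245 -3.953 -3.498
vertex 2.932 -4.387 -2.949
endloop
endfacet
facet normal 0.296 -0.765 0.572
outer loop
vertex 2.061 -4.818 -3.075
vertex 2.932 -4.387 -2.949
vertex 1.371 -3.892 -1.48
endloop
endfacet
facet normal 0.296 -0.764 0.573
outer loop
vertex 1.371 -3.892 -1.48
vertex 2.932 -4.387 -2.949
vertex 2.242 -3.46 -1.354
endloop
endfacet
facet normal -0.350 0.470 0.810
outer loop
vertex 1.371 -3.892 -1.48
vertex 2.242 -3.46 -1.354
vertex 1.555 -3.027 -1.902
endloop
endfacet
facet normal 0.350 -0.471 -0.810
outer loop
vertex 2.932 -4.387 -2.949
vertex 2.245 -3.953 -3.498
vertex 3.116 -3.522 -3.372
endloop
endfacet
facet normal 0.918 -0.001 0.397
outer loop
vertex 2.932 -4.387 -2.949
vertex 3.116 -3.522 -3.372
vertex 2.242 -3.46 -1.354
endloop
endfacet
facet normal 0.918 -0.001 0.397
outer loop
vertex 2.242 -3.46 -1.354
vertex 3.116 -3.522 -3.372
vertex 2.426 -2.595 -1.776
endloop
endfacet
facet normal -0.350 0.470 0.810
outer loop
vertex 2.242 -3.46 -1.354
vertex 2.426 -2.595 -1.776
vertex 1.555 -3.027 -1.902
endloop
endfacet
facet normal -0.610 -0.005 -0.792
outer loop
vertex -3.96 -2.722 -1.367
vertex -3.124 -1.098 -2.02
vertex -2.956 -3.548 -2.135
endloop
endfacet
facet normal -0.431 -0.837 0.337
outer loop
vertex -2.236 -3.542 -1.2
vertex -3.96 -2.722 -1.367
vertex -2.956 -3.548 -2.135
endloop
endfacet
facet normal -0.610 -0.005 -0.792
outer loop
vertex -2.956 -3.548 -2.135
vertex -3.124 -1.098 -2.02
vertex -2.12 -1.924 -2.788
endloop
endfacet
facet normal 0.665 -0.547 -0.509
outer loop
vertex -2.12 -1.924 -2.788
vertex -2.236 -3.542 -1.2
vertex -2.956 -3.548 -2.135
endloop
endfacet
facet normal -0.665 0.547 0.509
outer loop
vertex -3.96 -2.722 -1.367
vertex -2.404 -1.092 -1.085
vertex -3.124 -1.098 -2.02
endloop
endfacet
facet normal -0.431 -0.837 0.337
outer loop
vertex -3.24 -2.716 -0.432
vertex -3.96 -2.722 -1.367
vertex -2.236 -3.542 -1.2
endloop
endfacet
facet normal -0.665 0.547 0.509
outer loop
vertex -3.24 -2.716 -0.432
vertex -2.404 -1.092 -1.085
vertex -3.96 -2.722 -1.367
endloop
endfacet
facet normal 0.431 0.837 -0.337
outer loop
vertex -3.124 -1.098 -2.02
vertex -2.404 -1.092 -1.085
vertex -2.12 -1.924 -2.788
endloop
endfacet
facet normal 0.665 -0.547 -0.509
outer loop
vertex -1.4 -1.918 -1.853
vertex -2.236 -3.542 -1.2
vertex -2.12 -1.924 -2.788
endloop
endfacet
facet normal 0.431 0.837 -0.337
outer loop
vertex -2.12 -1.924 -2.788
vertex -2.404 -1.092 -1.085
vertex -1.4 -1.918 -1.853
endloop
endfacet
facet normal 0.610 0.005 0.792
outer loop
vertex -1.4 -1.918 -1.853
vertex -3.24 -2.716 -0.432
vertex -2.236 -3.542 -1.2
endloop
endfacet
facet normal 0.610 0.005 0.792
outer loop
vertex -2.404 -1.092 -1.085
vertex -3.24 -2.716 -0.432
vertex -1.4 -1.918 -1.853
endloop
endfacet

endsolid


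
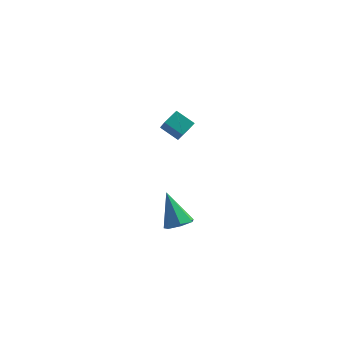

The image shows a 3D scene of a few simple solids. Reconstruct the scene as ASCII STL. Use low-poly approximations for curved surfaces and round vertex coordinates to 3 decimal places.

solid 
facet normal 0.421 -0.395 -0.817
outer loop
vertex 0.994 -2.918 -1.25
vertex 0.38 -3.443 -1.313
vertex 0.447 -2.703 -1.636
endloop
endfacet
facet normal 0.297 0.949 0.107
outer loop
vertex 0.994 -2.918 -1.25
vertex 0.447 -2.703 -1.636
vertex -0.48 -2.637 0.353
endloop
endfacet
facet normal 0.422 -0.395 -0.816
outer loop
vertex 0.447 -2.703 -1.636
vertex 0.38 -3.443 -1.313
vertex -0.15 -3.045 -1.779
endloop
endfacet
facet normal -0.440 0.867 -0.234
outer loop
vertex 0.447 -2.703 -1.636
vertex -0.15 -3.045 -1.779
vertex -0.48 -2.637 0.353
endloop
endfacet
facet normal 0.421 -0.396 -0.816
outer loop
vertex -0.15 -3.045 -1.779
vertex 0.38 -3.443 -1.313
vertex -0.349 -3.686 -1.571
endloop
endfacet
facet normal -0.953 0.234 -0.192
outer loop
vertex -0.15 -3.045 -1.779
vertex -0.349 -3.686 -1.571
vertex -0.48 -2.637 0.353
endloop
endfacet
facet normal 0.421 -0.395 -0.817
outer loop
vertex -0.349 -3.686 -1.571
vertex 0.38 -3.443 -1.313
vertex 0.001 -4.144 -1.169
endloop
endfacet
facet normal -0.856 -0.477 0.202
outer loop
vertex -0.349 -3.686 -1.571
vertex 0.001 -4.144 -1.169
vertex -0.48 -2.637 0.353
endloop
endfacet
facet normal 0.421 -0.395 -0.816
outer loop
vertex 0.001 -4.144 -1.169
vertex 0.38 -3.443 -1.313
vertex 0.636 -4.074 -0.875
endloop
endfacet
facet normal -0.221 -0.727 0.650
outer loop
vertex 0.001 -4.144 -1.169
vertex 0.636 -4.074 -0.875
vertex -0.48 -2.637 0.353
endloop
endfacet
facet normal 0.422 -0.395 -0.816
outer loop
vertex 0.636 -4.074 -0.875
vertex 0.38 -3.443 -1.313
vertex 1.078 -3.528 -0.911
endloop
endfacet
facet normal 0.474 -0.330 0.817
outer loop
vertex 0.636 -4.074 -0.875
vertex 1.078 -3.528 -0.911
vertex -0.48 -2.637 0.353
endloop
endfacet
facet normal 0.422 -0.395 -0.816
outer loop
vertex 1.078 -3.528 -0.911
vertex 0.38 -3.443 -1.313
vertex 0.994 -2.918 -1.25
endloop
endfacet
facet normal 0.704 0.416 0.575
outer loop
vertex 1.078 -3.528 -0.911
vertex 0.994 -2.918 -1.25
vertex -0.48 -2.637 0.353
endloop
endfacet
facet normal -0.840 0.204 0.503
outer loop
vertex -1.468 3.427 2.015
vertex -1.979 4.475 0.737
vertex -1.923 2.658 1.567
endloop
endfacet
facet normal 0.296 -0.605 0.739
outer loop
vertex -0.881 2.405 0.943
vertex -1.468 3.427 2.015
vertex -1.923 2.658 1.567
endloop
endfacet
facet normal -0.840 0.204 0.503
outer loop
vertex -1.923 2.658 1.567
vertex -1.979 4.475 0.737
vertex -2.434 3.706 0.288
endloop
endfacet
facet normal -0.455 -0.769 -0.448
outer loop
vertex -2.434 3.706 0.288
vertex -0.881 2.405 0.943
vertex -1.923 2.658 1.567
endloop
endfacet
facet normal 0.455 0.769 0.449
outer loop
vertex -1.468 3.427 2.015
vertex -0.937 4.222 0.113
vertex -1.979 4.475 0.737
endloop
endfacet
facet normal 0.295 -0.606 0.739
outer loop
vertex -0.426 3.174 1.392
vertex -1.468 3.427 2.015
vertex -0.881 2.405 0.943
endloop
endfacet
facet normal 0.455 0.769 0.449
outer loop
vertex -0.426 3.174 1.392
vertex -0.937 4.222 0.113
vertex -1.468 3.427 2.015
endloop
endfacet
facet normal -0.295 0.606 -0.739
outer loop
vertex -1.979 4.475 0.737
vertex -0.937 4.222 0.113
vertex -2.434 3.706 0.288
endloop
endfacet
facet normal -0.455 -0.769 -0.449
outer loop
vertex -1.392 3.453 -0.335
vertex -0.881 2.405 0.943
vertex -2.434 3.706 0.288
endloop
endfacet
facet normal -0.295 0.605 -0.739
outer loop
vertex -2.434 3.706 0.288
vertex -0.937 4.222 0.113
vertex -1.392 3.453 -0.335
endloop
endfacet
facet normal 0.840 -0.204 -0.503
outer loop
vertex -1.392 3.453 -0.335
vertex -0.426 3.174 1.392
vertex -0.881 2.405 0.943
endloop
endfacet
facet normal 0.840 -0.204 -0.503
outer loop
vertex -0.937 4.222 0.113
vertex -0.426 3.174 1.392
vertex -1.392 3.453 -0.335
endloop
endfacet

endsolid


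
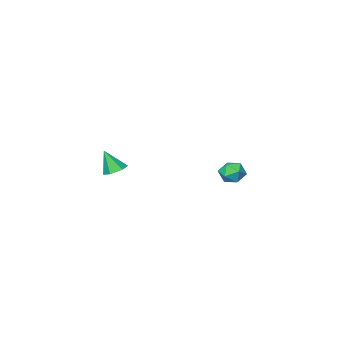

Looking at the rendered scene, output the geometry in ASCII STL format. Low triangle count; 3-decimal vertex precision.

solid 
facet normal -0.089 -0.243 0.966
outer loop
vertex -4.144 2.135 -3.065
vertex -3.844 1.444 -3.211
vertex -3.385 2.029 -3.022
endloop
endfacet
facet normal 0.014 0.460 0.888
outer loop
vertex -4.144 2.135 -3.065
vertex -3.385 2.029 -3.022
vertex -3.666 2.665 -3.347
endloop
endfacet
facet normal -0.511 0.715 0.477
outer loop
vertex -4.144 2.135 -3.065
vertex -3.666 2.665 -3.347
vertex -4.299 2.473 -3.737
endloop
endfacet
facet normal -0.938 0.170 0.302
outer loop
vertex -4.144 2.135 -3.065
vertex -4.299 2.473 -3.737
vertex -4.409 1.718 -3.653
endloop
endfacet
facet normal -0.677 -0.421 0.604
outer loop
vertex -4.144 2.135 -3.065
vertex -4.409 1.718 -3.653
vertex -3.844 1.444 -3.211
endloop
endfacet
facet normal 0.630 0.556 0.542
outer loop
vertex -3.666 2.665 -3.347
vertex -3.385 2.029 -3.022
vertex -3.071 2.302 -3.667
endloop
endfacet
facet normal 0.465 -0.581 0.668
outer loop
vertex -3.385 2.029 -3.022
vertex -3.844 1.444 -3.211
vertex -3.181 1.547 -3.583
endloop
endfacet
facet normal -0.486 -0.870 0.082
outer loop
vertex -3.844 1.444 -3.211
vertex -4.409 1.718 -3.653
vertex -3.814 1.355 -3.973
endloop
endfacet
facet normal -0.910 0.087 -0.406
outer loop
vertex -4.409 1.718 -3.653
vertex -4.299 2.473 -3.737
vertex -4.095 1.991 -4.298
endloop
endfacet
facet normal -0.219 0.968 -0.122
outer loop
vertex -4.299 2.473 -3.737
vertex -3.666 2.665 -3.347
vertex -3.636 2.576 -4.109
endloop
endfacet
facet normal 0.938 -0.170 -0.302
outer loop
vertex -3.336 1.885 -4.255
vertex -3.071 2.302 -3.667
vertex -3.181 1.547 -3.583
endloop
endfacet
facet normal 0.511 -0.715 -0.477
outer loop
vertex -3.336 1.885 -4.255
vertex -3.181 1.547 -3.583
vertex -3.814 1.355 -3.973
endloop
endfacet
facet normal -0.014 -0.460 -0.888
outer loop
vertex -3.336 1.885 -4.255
vertex -3.814 1.355 -3.973
vertex -4.095 1.991 -4.298
endloop
endfacet
facet normal 0.089 0.243 -0.966
outer loop
vertex -3.336 1.885 -4.255
vertex -4.095 1.991 -4.298
vertex -3.636 2.576 -4.109
endloop
endfacet
facet normal 0.677 0.421 -0.604
outer loop
vertex -3.336 1.885 -4.255
vertex -3.636 2.576 -4.109
vertex -3.071 2.302 -3.667
endloop
endfacet
facet normal 0.910 -0.087 0.406
outer loop
vertex -3.181 1.547 -3.583
vertex -3.071 2.302 -3.667
vertex -3.385 2.029 -3.022
endloop
endfacet
facet normal 0.219 -0.968 0.122
outer loop
vertex -3.814 1.355 -3.973
vertex -3.181 1.547 -3.583
vertex -3.844 1.444 -3.211
endloop
endfacet
facet normal -0.630 -0.556 -0.542
outer loop
vertex -4.095 1.991 -4.298
vertex -3.814 1.355 -3.973
vertex -4.409 1.718 -3.653
endloop
endfacet
facet normal -0.465 0.581 -0.668
outer loop
vertex -3.636 2.576 -4.109
vertex -4.095 1.991 -4.298
vertex -4.299 2.473 -3.737
endloop
endfacet
facet normal 0.486 0.870 -0.082
outer loop
vertex -3.071 2.302 -3.667
vertex -3.636 2.576 -4.109
vertex -3.666 2.665 -3.347
endloop
endfacet
facet normal -0.246 0.375 -0.894
outer loop
vertex 3.704 2.522 -1.757
vertex 3.177 2.159 -1.764
vertex 3.157 2.747 -1.512
endloop
endfacet
facet normal 0.517 0.647 0.560
outer loop
vertex 3.704 2.522 -1.757
vertex 3.157 2.747 -1.512
vertex 3.503 1.661 -0.576
endloop
endfacet
facet normal -0.246 0.375 -0.894
outer loop
vertex 3.157 2.747 -1.512
vertex 3.177 2.159 -1.764
vertex 2.63 2.385 -1.519
endloop
endfacet
facet normal -0.376 0.533 0.758
outer loop
vertex 3.157 2.747 -1.512
vertex 2.63 2.385 -1.519
vertex 3.503 1.661 -0.576
endloop
endfacet
facet normal -0.245 0.375 -0.894
outer loop
vertex 2.63 2.385 -1.519
vertex 3.177 2.159 -1.764
vertex 2.649 1.797 -1.771
endloop
endfacet
facet normal -0.800 -0.258 0.542
outer loop
vertex 2.63 2.385 -1.519
vertex 2.649 1.797 -1.771
vertex 3.503 1.661 -0.576
endloop
endfacet
facet normal -0.246 0.376 -0.894
outer loop
vertex 2.649 1.797 -1.771
vertex 3.177 2.159 -1.764
vertex 3.196 1.572 -2.016
endloop
endfacet
facet normal -0.328 -0.936 0.128
outer loop
vertex 2.649 1.797 -1.771
vertex 3.196 1.572 -2.016
vertex 3.503 1.661 -0.576
endloop
endfacet
facet normal -0.246 0.376 -0.893
outer loop
vertex 3.196 1.572 -2.016
vertex 3.177 2.159 -1.764
vertex 3.723 1.934 -2.009
endloop
endfacet
facet normal 0.565 -0.822 -0.070
outer loop
vertex 3.196 1.572 -2.016
vertex 3.723 1.934 -2.009
vertex 3.503 1.661 -0.576
endloop
endfacet
facet normal -0.246 0.375 -0.894
outer loop
vertex 3.723 1.934 -2.009
vertex 3.177 2.159 -1.764
vertex 3.704 2.522 -1.757
endloop
endfacet
facet normal 0.989 -0.031 0.146
outer loop
vertex 3.723 1.934 -2.009
vertex 3.704 2.522 -1.757
vertex 3.503 1.661 -0.576
endloop
endfacet

endsolid


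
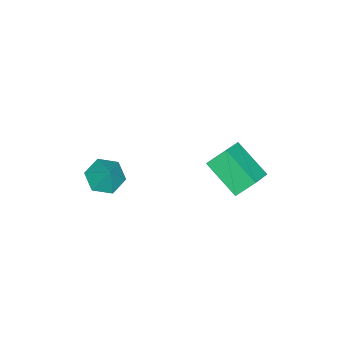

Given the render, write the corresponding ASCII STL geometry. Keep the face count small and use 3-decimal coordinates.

solid 
facet normal -0.357 0.595 0.720
outer loop
vertex 1.062 2.179 4.35
vertex 1.594 3.706 3.353
vertex -0.105 2.198 3.756
endloop
endfacet
facet normal -0.280 -0.804 0.525
outer loop
vertex 0.306 1.514 2.927
vertex 1.062 2.179 4.35
vertex -0.105 2.198 3.756
endloop
endfacet
facet normal -0.357 0.595 0.720
outer loop
vertex -0.105 2.198 3.756
vertex 1.594 3.706 3.353
vertex 0.427 3.725 2.758
endloop
endfacet
facet normal -0.891 0.014 -0.453
outer loop
vertex 0.427 3.725 2.758
vertex 0.306 1.514 2.927
vertex -0.105 2.198 3.756
endloop
endfacet
facet normal 0.891 -0.014 0.454
outer loop
vertex 1.062 2.179 4.35
vertex 2.005 3.022 2.524
vertex 1.594 3.706 3.353
endloop
endfacet
facet normal -0.281 -0.804 0.525
outer loop
vertex 1.473 1.495 3.522
vertex 1.062 2.179 4.35
vertex 0.306 1.514 2.927
endloop
endfacet
facet normal 0.891 -0.014 0.454
outer loop
vertex 1.473 1.495 3.522
vertex 2.005 3.022 2.524
vertex 1.062 2.179 4.35
endloop
endfacet
facet normal 0.280 0.804 -0.524
outer loop
vertex 1.594 3.706 3.353
vertex 2.005 3.022 2.524
vertex 0.427 3.725 2.758
endloop
endfacet
facet normal -0.891 0.014 -0.454
outer loop
vertex 0.838 3.041 1.93
vertex 0.306 1.514 2.927
vertex 0.427 3.725 2.758
endloop
endfacet
facet normal 0.280 0.804 -0.525
outer loop
vertex 0.427 3.725 2.758
vertex 2.005 3.022 2.524
vertex 0.838 3.041 1.93
endloop
endfacet
facet normal 0.357 -0.595 -0.720
outer loop
vertex 0.838 3.041 1.93
vertex 1.473 1.495 3.522
vertex 0.306 1.514 2.927
endloop
endfacet
facet normal 0.357 -0.595 -0.720
outer loop
vertex 2.005 3.022 2.524
vertex 1.473 1.495 3.522
vertex 0.838 3.041 1.93
endloop
endfacet
facet normal -0.391 -0.424 -0.817
outer loop
vertex 3.489 -1.709 1.948
vertex 3.046 -2.265 2.449
vertex 2.69 -1.504 2.224
endloop
endfacet
facet normal 0.246 0.969 -0.007
outer loop
vertex 3.489 -1.709 1.948
vertex 2.69 -1.504 2.224
vertex 3.554 -1.715 3.511
endloop
endfacet
facet normal -0.391 -0.424 -0.817
outer loop
vertex 2.69 -1.504 2.224
vertex 3.046 -2.265 2.449
vertex 2.247 -2.06 2.725
endloop
endfacet
facet normal -0.467 0.768 0.439
outer loop
vertex 2.69 -1.504 2.224
vertex 2.247 -2.06 2.725
vertex 3.554 -1.715 3.511
endloop
endfacet
facet normal -0.391 -0.422 -0.818
outer loop
vertex 2.247 -2.06 2.725
vertex 3.046 -2.265 2.449
vertex 2.602 -2.822 2.949
endloop
endfacet
facet normal -0.517 0.011 0.856
outer loop
vertex 2.247 -2.06 2.725
vertex 2.602 -2.822 2.949
vertex 3.554 -1.715 3.511
endloop
endfacet
facet normal -0.391 -0.422 -0.818
outer loop
vertex 2.602 -2.822 2.949
vertex 3.046 -2.265 2.449
vertex 3.401 -3.027 2.673
endloop
endfacet
facet normal 0.146 -0.545 0.826
outer loop
vertex 2.602 -2.822 2.949
vertex 3.401 -3.027 2.673
vertex 3.554 -1.715 3.511
endloop
endfacet
facet normal -0.391 -0.422 -0.818
outer loop
vertex 3.401 -3.027 2.673
vertex 3.046 -2.265 2.449
vertex 3.845 -2.47 2.173
endloop
endfacet
facet normal 0.859 -0.343 0.380
outer loop
vertex 3.401 -3.027 2.673
vertex 3.845 -2.47 2.173
vertex 3.554 -1.715 3.511
endloop
endfacet
facet normal -0.391 -0.424 -0.817
outer loop
vertex 3.845 -2.47 2.173
vertex 3.046 -2.265 2.449
vertex 3.489 -1.709 1.948
endloop
endfacet
facet normal 0.909 0.415 -0.036
outer loop
vertex 3.845 -2.47 2.173
vertex 3.489 -1.709 1.948
vertex 3.554 -1.715 3.511
endloop
endfacet

endsolid


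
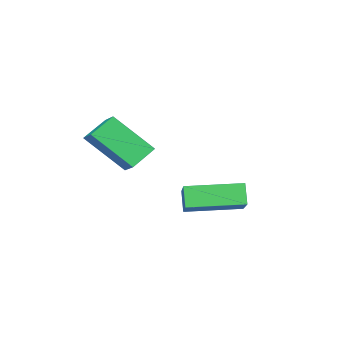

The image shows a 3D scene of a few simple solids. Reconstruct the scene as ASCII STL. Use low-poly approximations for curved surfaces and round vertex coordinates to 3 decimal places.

solid 
facet normal -0.843 0.102 0.529
outer loop
vertex 2.186 -0.986 3.595
vertex 2.536 -0.286 4.018
vertex 1.429 0.267 2.146
endloop
endfacet
facet normal -0.394 -0.787 -0.475
outer loop
vertex 2.424 0.146 1.522
vertex 2.186 -0.986 3.595
vertex 1.429 0.267 2.146
endloop
endfacet
facet normal -0.843 0.103 0.529
outer loop
vertex 1.429 0.267 2.146
vertex 2.536 -0.286 4.018
vertex 1.78 0.967 2.569
endloop
endfacet
facet normal -0.367 0.609 -0.703
outer loop
vertex 1.78 0.967 2.569
vertex 2.424 0.146 1.522
vertex 1.429 0.267 2.146
endloop
endfacet
facet normal 0.367 -0.609 0.703
outer loop
vertex 2.186 -0.986 3.595
vertex 3.531 -0.407 3.394
vertex 2.536 -0.286 4.018
endloop
endfacet
facet normal -0.394 -0.787 -0.475
outer loop
vertex 3.18 -1.107 2.971
vertex 2.186 -0.986 3.595
vertex 2.424 0.146 1.522
endloop
endfacet
facet normal 0.367 -0.609 0.703
outer loop
vertex 3.18 -1.107 2.971
vertex 3.531 -0.407 3.394
vertex 2.186 -0.986 3.595
endloop
endfacet
facet normal 0.394 0.787 0.475
outer loop
vertex 2.536 -0.286 4.018
vertex 3.531 -0.407 3.394
vertex 1.78 0.967 2.569
endloop
endfacet
facet normal -0.367 0.609 -0.703
outer loop
vertex 2.774 0.846 1.945
vertex 2.424 0.146 1.522
vertex 1.78 0.967 2.569
endloop
endfacet
facet normal 0.394 0.787 0.475
outer loop
vertex 1.78 0.967 2.569
vertex 3.531 -0.407 3.394
vertex 2.774 0.846 1.945
endloop
endfacet
facet normal 0.843 -0.102 -0.528
outer loop
vertex 2.774 0.846 1.945
vertex 3.18 -1.107 2.971
vertex 2.424 0.146 1.522
endloop
endfacet
facet normal 0.842 -0.103 -0.529
outer loop
vertex 3.531 -0.407 3.394
vertex 3.18 -1.107 2.971
vertex 2.774 0.846 1.945
endloop
endfacet
facet normal -0.646 -0.602 -0.469
outer loop
vertex 1.132 1.617 0.505
vertex -0.329 3.108 0.603
vertex 1.417 1.949 -0.315
endloop
endfacet
facet normal 0.699 -0.714 -0.046
outer loop
vertex 2.729 3.172 0.637
vertex 1.132 1.617 0.505
vertex 1.417 1.949 -0.315
endloop
endfacet
facet normal -0.646 -0.602 -0.469
outer loop
vertex 1.417 1.949 -0.315
vertex -0.329 3.108 0.603
vertex -0.044 3.441 -0.217
endloop
endfacet
facet normal 0.306 0.358 -0.882
outer loop
vertex -0.044 3.441 -0.217
vertex 2.729 3.172 0.637
vertex 1.417 1.949 -0.315
endloop
endfacet
facet normal -0.306 -0.358 0.882
outer loop
vertex 1.132 1.617 0.505
vertex 0.983 4.331 1.555
vertex -0.329 3.108 0.603
endloop
endfacet
facet normal 0.699 -0.714 -0.047
outer loop
vertex 2.444 2.839 1.457
vertex 1.132 1.617 0.505
vertex 2.729 3.172 0.637
endloop
endfacet
facet normal -0.306 -0.358 0.882
outer loop
vertex 2.444 2.839 1.457
vertex 0.983 4.331 1.555
vertex 1.132 1.617 0.505
endloop
endfacet
facet normal -0.699 0.714 0.047
outer loop
vertex -0.329 3.108 0.603
vertex 0.983 4.331 1.555
vertex -0.044 3.441 -0.217
endloop
endfacet
facet normal 0.306 0.358 -0.882
outer loop
vertex 1.268 4.663 0.735
vertex 2.729 3.172 0.637
vertex -0.044 3.441 -0.217
endloop
endfacet
facet normal -0.699 0.714 0.046
outer loop
vertex -0.044 3.441 -0.217
vertex 0.983 4.331 1.555
vertex 1.268 4.663 0.735
endloop
endfacet
facet normal 0.646 0.602 0.469
outer loop
vertex 1.268 4.663 0.735
vertex 2.444 2.839 1.457
vertex 2.729 3.172 0.637
endloop
endfacet
facet normal 0.646 0.602 0.468
outer loop
vertex 0.983 4.331 1.555
vertex 2.444 2.839 1.457
vertex 1.268 4.663 0.735
endloop
endfacet

endsolid


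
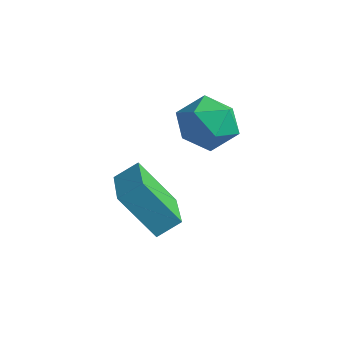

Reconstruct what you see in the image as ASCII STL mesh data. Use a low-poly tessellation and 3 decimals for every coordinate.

solid 
facet normal -0.423 -0.832 0.360
outer loop
vertex 1.783 0.82 3.584
vertex 2.645 0.168 3.09
vertex 2.773 0.582 4.197
endloop
endfacet
facet normal -0.553 -0.274 0.787
outer loop
vertex 1.783 0.82 3.584
vertex 2.773 0.582 4.197
vertex 2.295 1.669 4.239
endloop
endfacet
facet normal -0.887 0.225 0.402
outer loop
vertex 1.783 0.82 3.584
vertex 2.295 1.669 4.239
vertex 1.871 1.927 3.16
endloop
endfacet
facet normal -0.965 -0.024 -0.262
outer loop
vertex 1.783 0.82 3.584
vertex 1.871 1.927 3.16
vertex 2.087 0.999 2.45
endloop
endfacet
facet normal -0.677 -0.677 -0.288
outer loop
vertex 1.783 0.82 3.584
vertex 2.087 0.999 2.45
vertex 2.645 0.168 3.09
endloop
endfacet
facet normal 0.075 -0.006 0.997
outer loop
vertex 2.295 1.669 4.239
vertex 2.773 0.582 4.197
vertex 3.473 1.541 4.15
endloop
endfacet
facet normal 0.284 -0.908 0.307
outer loop
vertex 2.773 0.582 4.197
vertex 2.645 0.168 3.09
vertex 3.689 0.613 3.44
endloop
endfacet
facet normal -0.128 -0.658 -0.743
outer loop
vertex 2.645 0.168 3.09
vertex 2.087 0.999 2.45
vertex 3.265 0.871 2.361
endloop
endfacet
facet normal -0.592 0.398 -0.700
outer loop
vertex 2.087 0.999 2.45
vertex 1.871 1.927 3.16
vertex 2.787 1.958 2.403
endloop
endfacet
facet normal -0.467 0.801 0.375
outer loop
vertex 1.871 1.927 3.16
vertex 2.295 1.669 4.239
vertex 2.915 2.372 3.51
endloop
endfacet
facet normal 0.965 0.024 0.262
outer loop
vertex 3.777 1.72 3.016
vertex 3.473 1.541 4.15
vertex 3.689 0.613 3.44
endloop
endfacet
facet normal 0.887 -0.225 -0.402
outer loop
vertex 3.777 1.72 3.016
vertex 3.689 0.613 3.44
vertex 3.265 0.871 2.361
endloop
endfacet
facet normal 0.553 0.274 -0.787
outer loop
vertex 3.777 1.72 3.016
vertex 3.265 0.871 2.361
vertex 2.787 1.958 2.403
endloop
endfacet
facet normal 0.423 0.832 -0.360
outer loop
vertex 3.777 1.72 3.016
vertex 2.787 1.958 2.403
vertex 2.915 2.372 3.51
endloop
endfacet
facet normal 0.677 0.677 0.288
outer loop
vertex 3.777 1.72 3.016
vertex 2.915 2.372 3.51
vertex 3.473 1.541 4.15
endloop
endfacet
facet normal 0.592 -0.398 0.700
outer loop
vertex 3.689 0.613 3.44
vertex 3.473 1.541 4.15
vertex 2.773 0.582 4.197
endloop
endfacet
facet normal 0.467 -0.801 -0.375
outer loop
vertex 3.265 0.871 2.361
vertex 3.689 0.613 3.44
vertex 2.645 0.168 3.09
endloop
endfacet
facet normal -0.075 0.006 -0.997
outer loop
vertex 2.787 1.958 2.403
vertex 3.265 0.871 2.361
vertex 2.087 0.999 2.45
endloop
endfacet
facet normal -0.284 0.908 -0.307
outer loop
vertex 2.915 2.372 3.51
vertex 2.787 1.958 2.403
vertex 1.871 1.927 3.16
endloop
endfacet
facet normal 0.128 0.658 0.743
outer loop
vertex 3.473 1.541 4.15
vertex 2.915 2.372 3.51
vertex 2.295 1.669 4.239
endloop
endfacet
facet normal -0.706 0.657 -0.264
outer loop
vertex 1.299 -1.679 1.488
vertex 1.746 -0.972 2.053
vertex 2.442 -1.103 -0.138
endloop
endfacet
facet normal -0.442 -0.701 -0.559
outer loop
vertex 3.954 -2.508 0.427
vertex 1.299 -1.679 1.488
vertex 2.442 -1.103 -0.138
endloop
endfacet
facet normal -0.707 0.657 -0.264
outer loop
vertex 2.442 -1.103 -0.138
vertex 1.746 -0.972 2.053
vertex 2.889 -0.395 0.427
endloop
endfacet
facet normal 0.552 0.278 -0.786
outer loop
vertex 2.889 -0.395 0.427
vertex 3.954 -2.508 0.427
vertex 2.442 -1.103 -0.138
endloop
endfacet
facet normal -0.552 -0.279 0.786
outer loop
vertex 1.299 -1.679 1.488
vertex 3.258 -2.377 2.618
vertex 1.746 -0.972 2.053
endloop
endfacet
facet normal -0.442 -0.701 -0.560
outer loop
vertex 2.811 -3.085 2.053
vertex 1.299 -1.679 1.488
vertex 3.954 -2.508 0.427
endloop
endfacet
facet normal -0.552 -0.278 0.786
outer loop
vertex 2.811 -3.085 2.053
vertex 3.258 -2.377 2.618
vertex 1.299 -1.679 1.488
endloop
endfacet
facet normal 0.442 0.701 0.560
outer loop
vertex 1.746 -0.972 2.053
vertex 3.258 -2.377 2.618
vertex 2.889 -0.395 0.427
endloop
endfacet
facet normal 0.553 0.278 -0.786
outer loop
vertex 4.401 -1.801 0.992
vertex 3.954 -2.508 0.427
vertex 2.889 -0.395 0.427
endloop
endfacet
facet normal 0.443 0.701 0.559
outer loop
vertex 2.889 -0.395 0.427
vertex 3.258 -2.377 2.618
vertex 4.401 -1.801 0.992
endloop
endfacet
facet normal 0.706 -0.657 0.263
outer loop
vertex 4.401 -1.801 0.992
vertex 2.811 -3.085 2.053
vertex 3.954 -2.508 0.427
endloop
endfacet
facet normal 0.706 -0.657 0.264
outer loop
vertex 3.258 -2.377 2.618
vertex 2.811 -3.085 2.053
vertex 4.401 -1.801 0.992
endloop
endfacet

endsolid


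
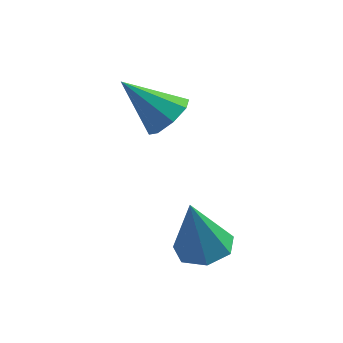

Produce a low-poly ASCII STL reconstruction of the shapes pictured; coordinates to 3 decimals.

solid 
facet normal 0.740 0.001 -0.672
outer loop
vertex 0.677 3.278 3.441
vertex 0.168 2.791 2.88
vertex 0.296 3.67 3.022
endloop
endfacet
facet normal 0.076 0.762 0.643
outer loop
vertex 0.677 3.278 3.441
vertex 0.296 3.67 3.022
vertex -1.348 2.789 4.26
endloop
endfacet
facet normal 0.739 0.001 -0.673
outer loop
vertex 0.296 3.67 3.022
vertex 0.168 2.791 2.88
vertex -0.16 3.548 2.521
endloop
endfacet
facet normal -0.389 0.912 0.132
outer loop
vertex 0.296 3.67 3.022
vertex -0.16 3.548 2.521
vertex -1.348 2.789 4.26
endloop
endfacet
facet normal 0.739 0.001 -0.673
outer loop
vertex -0.16 3.548 2.521
vertex 0.168 2.791 2.88
vertex -0.424 2.982 2.23
endloop
endfacet
facet normal -0.791 0.528 -0.310
outer loop
vertex -0.16 3.548 2.521
vertex -0.424 2.982 2.23
vertex -1.348 2.789 4.26
endloop
endfacet
facet normal 0.739 0.001 -0.673
outer loop
vertex -0.424 2.982 2.23
vertex 0.168 2.791 2.88
vertex -0.341 2.304 2.32
endloop
endfacet
facet normal -0.892 -0.165 -0.422
outer loop
vertex -0.424 2.982 2.23
vertex -0.341 2.304 2.32
vertex -1.348 2.789 4.26
endloop
endfacet
facet normal 0.740 0.000 -0.673
outer loop
vertex -0.341 2.304 2.32
vertex 0.168 2.791 2.88
vertex 0.04 1.911 2.739
endloop
endfacet
facet normal -0.633 -0.761 -0.138
outer loop
vertex -0.341 2.304 2.32
vertex 0.04 1.911 2.739
vertex -1.348 2.789 4.26
endloop
endfacet
facet normal 0.740 0.000 -0.673
outer loop
vertex 0.04 1.911 2.739
vertex 0.168 2.791 2.88
vertex 0.496 2.034 3.24
endloop
endfacet
facet normal -0.166 -0.912 0.375
outer loop
vertex 0.04 1.911 2.739
vertex 0.496 2.034 3.24
vertex -1.348 2.789 4.26
endloop
endfacet
facet normal 0.740 0.001 -0.673
outer loop
vertex 0.496 2.034 3.24
vertex 0.168 2.791 2.88
vertex 0.76 2.6 3.531
endloop
endfacet
facet normal 0.235 -0.529 0.816
outer loop
vertex 0.496 2.034 3.24
vertex 0.76 2.6 3.531
vertex -1.348 2.789 4.26
endloop
endfacet
facet normal 0.740 0.001 -0.673
outer loop
vertex 0.76 2.6 3.531
vertex 0.168 2.791 2.88
vertex 0.677 3.278 3.441
endloop
endfacet
facet normal 0.336 0.164 0.928
outer loop
vertex 0.76 2.6 3.531
vertex 0.677 3.278 3.441
vertex -1.348 2.789 4.26
endloop
endfacet
facet normal 0.164 0.160 -0.973
outer loop
vertex 2.773 0.348 -0.374
vertex 1.978 -0.126 -0.586
vertex 2.087 0.802 -0.415
endloop
endfacet
facet normal 0.431 0.703 0.565
outer loop
vertex 2.773 0.348 -0.374
vertex 2.087 0.802 -0.415
vertex 1.622 -0.474 1.526
endloop
endfacet
facet normal 0.164 0.160 -0.973
outer loop
vertex 2.087 0.802 -0.415
vertex 1.978 -0.126 -0.586
vertex 1.318 0.558 -0.585
endloop
endfacet
facet normal -0.359 0.817 0.451
outer loop
vertex 2.087 0.802 -0.415
vertex 1.318 0.558 -0.585
vertex 1.622 -0.474 1.526
endloop
endfacet
facet normal 0.164 0.159 -0.974
outer loop
vertex 1.318 0.558 -0.585
vertex 1.978 -0.126 -0.586
vertex 1.046 -0.202 -0.755
endloop
endfacet
facet normal -0.925 0.272 0.266
outer loop
vertex 1.318 0.558 -0.585
vertex 1.046 -0.202 -0.755
vertex 1.622 -0.474 1.526
endloop
endfacet
facet normal 0.163 0.161 -0.973
outer loop
vertex 1.046 -0.202 -0.755
vertex 1.978 -0.126 -0.586
vertex 1.476 -0.904 -0.799
endloop
endfacet
facet normal -0.839 -0.523 0.149
outer loop
vertex 1.046 -0.202 -0.755
vertex 1.476 -0.904 -0.799
vertex 1.622 -0.474 1.526
endloop
endfacet
facet normal 0.164 0.161 -0.973
outer loop
vertex 1.476 -0.904 -0.799
vertex 1.978 -0.126 -0.586
vertex 2.283 -1.02 -0.682
endloop
endfacet
facet normal -0.167 -0.968 0.189
outer loop
vertex 1.476 -0.904 -0.799
vertex 2.283 -1.02 -0.682
vertex 1.622 -0.474 1.526
endloop
endfacet
facet normal 0.164 0.160 -0.973
outer loop
vertex 2.283 -1.02 -0.682
vertex 1.978 -0.126 -0.586
vertex 2.861 -0.463 -0.493
endloop
endfacet
facet normal 0.586 -0.728 0.355
outer loop
vertex 2.283 -1.02 -0.682
vertex 2.861 -0.463 -0.493
vertex 1.622 -0.474 1.526
endloop
endfacet
facet normal 0.164 0.161 -0.973
outer loop
vertex 2.861 -0.463 -0.493
vertex 1.978 -0.126 -0.586
vertex 2.773 0.348 -0.374
endloop
endfacet
facet normal 0.852 0.016 0.523
outer loop
vertex 2.861 -0.463 -0.493
vertex 2.773 0.348 -0.374
vertex 1.622 -0.474 1.526
endloop
endfacet

endsolid


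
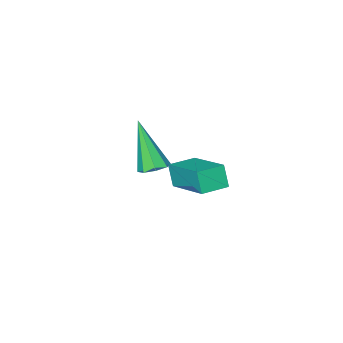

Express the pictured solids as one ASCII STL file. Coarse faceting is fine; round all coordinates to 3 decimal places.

solid 
facet normal -0.995 0.093 -0.038
outer loop
vertex -0.255 -0.224 2.883
vertex -0.124 1.514 3.688
vertex -0.191 0.137 2.094
endloop
endfacet
facet normal -0.068 -0.905 -0.420
outer loop
vertex 0.784 0.046 2.132
vertex -0.255 -0.224 2.883
vertex -0.191 0.137 2.094
endloop
endfacet
facet normal -0.995 0.093 -0.038
outer loop
vertex -0.191 0.137 2.094
vertex -0.124 1.514 3.688
vertex -0.06 1.875 2.899
endloop
endfacet
facet normal 0.074 0.415 -0.907
outer loop
vertex -0.06 1.875 2.899
vertex 0.784 0.046 2.132
vertex -0.191 0.137 2.094
endloop
endfacet
facet normal -0.074 -0.415 0.907
outer loop
vertex -0.255 -0.224 2.883
vertex 0.851 1.423 3.726
vertex -0.124 1.514 3.688
endloop
endfacet
facet normal -0.068 -0.905 -0.420
outer loop
vertex 0.72 -0.315 2.921
vertex -0.255 -0.224 2.883
vertex 0.784 0.046 2.132
endloop
endfacet
facet normal -0.074 -0.415 0.907
outer loop
vertex 0.72 -0.315 2.921
vertex 0.851 1.423 3.726
vertex -0.255 -0.224 2.883
endloop
endfacet
facet normal 0.068 0.905 0.420
outer loop
vertex -0.124 1.514 3.688
vertex 0.851 1.423 3.726
vertex -0.06 1.875 2.899
endloop
endfacet
facet normal 0.074 0.415 -0.907
outer loop
vertex 0.915 1.784 2.937
vertex 0.784 0.046 2.132
vertex -0.06 1.875 2.899
endloop
endfacet
facet normal 0.068 0.905 0.420
outer loop
vertex -0.06 1.875 2.899
vertex 0.851 1.423 3.726
vertex 0.915 1.784 2.937
endloop
endfacet
facet normal 0.995 -0.093 0.038
outer loop
vertex 0.915 1.784 2.937
vertex 0.72 -0.315 2.921
vertex 0.784 0.046 2.132
endloop
endfacet
facet normal 0.995 -0.093 0.038
outer loop
vertex 0.851 1.423 3.726
vertex 0.72 -0.315 2.921
vertex 0.915 1.784 2.937
endloop
endfacet
facet normal 0.010 0.473 -0.881
outer loop
vertex 0.245 -2.801 0.781
vertex -0.281 -2.583 0.892
vertex 0.264 -2.41 0.991
endloop
endfacet
facet normal 0.965 -0.160 0.210
outer loop
vertex 0.245 -2.801 0.781
vertex 0.264 -2.41 0.991
vertex -0.299 -3.557 2.708
endloop
endfacet
facet normal 0.010 0.473 -0.881
outer loop
vertex 0.264 -2.41 0.991
vertex -0.281 -2.583 0.892
vertex -0.036 -2.121 1.143
endloop
endfacet
facet normal 0.710 0.455 0.537
outer loop
vertex 0.264 -2.41 0.991
vertex -0.036 -2.121 1.143
vertex -0.299 -3.557 2.708
endloop
endfacet
facet normal 0.010 0.473 -0.881
outer loop
vertex -0.036 -2.121 1.143
vertex -0.281 -2.583 0.892
vertex -0.48 -2.102 1.148
endloop
endfacet
facet normal 0.039 0.733 0.679
outer loop
vertex -0.036 -2.121 1.143
vertex -0.48 -2.102 1.148
vertex -0.299 -3.557 2.708
endloop
endfacet
facet normal 0.007 0.472 -0.882
outer loop
vertex -0.48 -2.102 1.148
vertex -0.281 -2.583 0.892
vertex -0.807 -2.366 1.004
endloop
endfacet
facet normal -0.657 0.512 0.554
outer loop
vertex -0.48 -2.102 1.148
vertex -0.807 -2.366 1.004
vertex -0.299 -3.557 2.708
endloop
endfacet
facet normal 0.008 0.474 -0.881
outer loop
vertex -0.807 -2.366 1.004
vertex -0.281 -2.583 0.892
vertex -0.825 -2.756 0.794
endloop
endfacet
facet normal -0.969 -0.081 0.233
outer loop
vertex -0.807 -2.366 1.004
vertex -0.825 -2.756 0.794
vertex -0.299 -3.557 2.708
endloop
endfacet
facet normal 0.009 0.471 -0.882
outer loop
vertex -0.825 -2.756 0.794
vertex -0.281 -2.583 0.892
vertex -0.525 -3.046 0.642
endloop
endfacet
facet normal -0.716 -0.692 -0.093
outer loop
vertex -0.825 -2.756 0.794
vertex -0.525 -3.046 0.642
vertex -0.299 -3.557 2.708
endloop
endfacet
facet normal 0.009 0.471 -0.882
outer loop
vertex -0.525 -3.046 0.642
vertex -0.281 -2.583 0.892
vertex -0.081 -3.064 0.637
endloop
endfacet
facet normal -0.042 -0.971 -0.236
outer loop
vertex -0.525 -3.046 0.642
vertex -0.081 -3.064 0.637
vertex -0.299 -3.557 2.708
endloop
endfacet
facet normal 0.009 0.471 -0.882
outer loop
vertex -0.081 -3.064 0.637
vertex -0.281 -2.583 0.892
vertex 0.245 -2.801 0.781
endloop
endfacet
facet normal 0.653 -0.749 -0.110
outer loop
vertex -0.081 -3.064 0.637
vertex 0.245 -2.801 0.781
vertex -0.299 -3.557 2.708
endloop
endfacet

endsolid
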